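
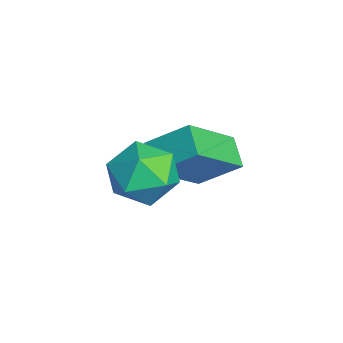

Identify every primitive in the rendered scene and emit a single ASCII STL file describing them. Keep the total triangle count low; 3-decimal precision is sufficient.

solid 
facet normal -0.875 -0.085 0.476
outer loop
vertex -0.562 -2.547 1.637
vertex -0.236 -1.555 2.412
vertex -1.34 -1.341 0.422
endloop
endfacet
facet normal -0.252 -0.763 -0.596
outer loop
vertex -0.544 -1.265 -0.012
vertex -0.562 -2.547 1.637
vertex -1.34 -1.341 0.422
endloop
endfacet
facet normal -0.875 -0.085 0.476
outer loop
vertex -1.34 -1.341 0.422
vertex -0.236 -1.555 2.412
vertex -1.014 -0.35 1.197
endloop
endfacet
facet normal -0.414 0.641 -0.646
outer loop
vertex -1.014 -0.35 1.197
vertex -0.544 -1.265 -0.012
vertex -1.34 -1.341 0.422
endloop
endfacet
facet normal 0.414 -0.641 0.646
outer loop
vertex -0.562 -2.547 1.637
vertex 0.56 -1.479 1.978
vertex -0.236 -1.555 2.412
endloop
endfacet
facet normal -0.251 -0.763 -0.596
outer loop
vertex 0.234 -2.47 1.203
vertex -0.562 -2.547 1.637
vertex -0.544 -1.265 -0.012
endloop
endfacet
facet normal 0.414 -0.641 0.646
outer loop
vertex 0.234 -2.47 1.203
vertex 0.56 -1.479 1.978
vertex -0.562 -2.547 1.637
endloop
endfacet
facet normal 0.252 0.763 0.595
outer loop
vertex -0.236 -1.555 2.412
vertex 0.56 -1.479 1.978
vertex -1.014 -0.35 1.197
endloop
endfacet
facet normal -0.414 0.641 -0.646
outer loop
vertex -0.218 -0.273 0.763
vertex -0.544 -1.265 -0.012
vertex -1.014 -0.35 1.197
endloop
endfacet
facet normal 0.251 0.763 0.596
outer loop
vertex -1.014 -0.35 1.197
vertex 0.56 -1.479 1.978
vertex -0.218 -0.273 0.763
endloop
endfacet
facet normal 0.875 0.085 -0.476
outer loop
vertex -0.218 -0.273 0.763
vertex 0.234 -2.47 1.203
vertex -0.544 -1.265 -0.012
endloop
endfacet
facet normal 0.875 0.085 -0.476
outer loop
vertex 0.56 -1.479 1.978
vertex 0.234 -2.47 1.203
vertex -0.218 -0.273 0.763
endloop
endfacet
facet normal 0.392 0.901 0.186
outer loop
vertex 1.802 -2.093 2.123
vertex 1.68 -2.225 3.02
vertex 2.462 -2.483 2.622
endloop
endfacet
facet normal 0.673 0.618 -0.407
outer loop
vertex 1.802 -2.093 2.123
vertex 2.462 -2.483 2.622
vertex 2.261 -2.811 1.792
endloop
endfacet
facet normal 0.140 0.487 -0.862
outer loop
vertex 1.802 -2.093 2.123
vertex 2.261 -2.811 1.792
vertex 1.356 -2.755 1.677
endloop
endfacet
facet normal -0.471 0.689 -0.552
outer loop
vertex 1.802 -2.093 2.123
vertex 1.356 -2.755 1.677
vertex 0.996 -2.393 2.436
endloop
endfacet
facet normal -0.314 0.944 0.096
outer loop
vertex 1.802 -2.093 2.123
vertex 0.996 -2.393 2.436
vertex 1.68 -2.225 3.02
endloop
endfacet
facet normal 0.972 -0.005 -0.233
outer loop
vertex 2.261 -2.811 1.792
vertex 2.462 -2.483 2.622
vertex 2.424 -3.387 2.484
endloop
endfacet
facet normal 0.519 0.451 0.726
outer loop
vertex 2.462 -2.483 2.622
vertex 1.68 -2.225 3.02
vertex 2.064 -3.025 3.243
endloop
endfacet
facet normal -0.624 0.522 0.581
outer loop
vertex 1.68 -2.225 3.02
vertex 0.996 -2.393 2.436
vertex 1.159 -2.969 3.128
endloop
endfacet
facet normal -0.877 0.108 -0.468
outer loop
vertex 0.996 -2.393 2.436
vertex 1.356 -2.755 1.677
vertex 0.958 -3.297 2.298
endloop
endfacet
facet normal 0.110 -0.218 -0.970
outer loop
vertex 1.356 -2.755 1.677
vertex 2.261 -2.811 1.792
vertex 1.74 -3.555 1.9
endloop
endfacet
facet normal 0.471 -0.689 0.552
outer loop
vertex 1.618 -3.687 2.797
vertex 2.424 -3.387 2.484
vertex 2.064 -3.025 3.243
endloop
endfacet
facet normal -0.140 -0.487 0.862
outer loop
vertex 1.618 -3.687 2.797
vertex 2.064 -3.025 3.243
vertex 1.159 -2.969 3.128
endloop
endfacet
facet normal -0.673 -0.618 0.407
outer loop
vertex 1.618 -3.687 2.797
vertex 1.159 -2.969 3.128
vertex 0.958 -3.297 2.298
endloop
endfacet
facet normal -0.392 -0.901 -0.186
outer loop
vertex 1.618 -3.687 2.797
vertex 0.958 -3.297 2.298
vertex 1.74 -3.555 1.9
endloop
endfacet
facet normal 0.314 -0.944 -0.096
outer loop
vertex 1.618 -3.687 2.797
vertex 1.74 -3.555 1.9
vertex 2.424 -3.387 2.484
endloop
endfacet
facet normal 0.877 -0.108 0.468
outer loop
vertex 2.064 -3.025 3.243
vertex 2.424 -3.387 2.484
vertex 2.462 -2.483 2.622
endloop
endfacet
facet normal -0.110 0.218 0.970
outer loop
vertex 1.159 -2.969 3.128
vertex 2.064 -3.025 3.243
vertex 1.68 -2.225 3.02
endloop
endfacet
facet normal -0.972 0.005 0.233
outer loop
vertex 0.958 -3.297 2.298
vertex 1.159 -2.969 3.128
vertex 0.996 -2.393 2.436
endloop
endfacet
facet normal -0.519 -0.451 -0.726
outer loop
vertex 1.74 -3.555 1.9
vertex 0.958 -3.297 2.298
vertex 1.356 -2.755 1.677
endloop
endfacet
facet normal 0.624 -0.522 -0.581
outer loop
vertex 2.424 -3.387 2.484
vertex 1.74 -3.555 1.9
vertex 2.261 -2.811 1.792
endloop
endfacet

endsolid


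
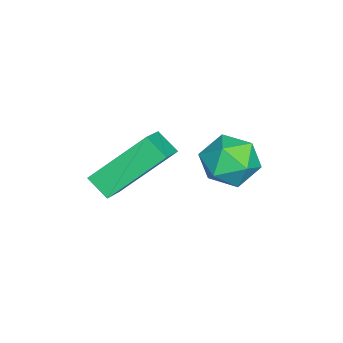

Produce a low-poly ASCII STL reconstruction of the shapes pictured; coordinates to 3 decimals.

solid 
facet normal -0.175 0.044 0.984
outer loop
vertex -2.47 0.776 -0.201
vertex -2.788 -0.092 -0.219
vertex -1.89 0.068 -0.066
endloop
endfacet
facet normal 0.375 0.461 0.804
outer loop
vertex -2.47 0.776 -0.201
vertex -1.89 0.068 -0.066
vertex -1.633 0.782 -0.595
endloop
endfacet
facet normal 0.145 0.935 0.323
outer loop
vertex -2.47 0.776 -0.201
vertex -1.633 0.782 -0.595
vertex -2.372 1.063 -1.076
endloop
endfacet
facet normal -0.547 0.812 0.205
outer loop
vertex -2.47 0.776 -0.201
vertex -2.372 1.063 -1.076
vertex -3.086 0.523 -0.843
endloop
endfacet
facet normal -0.746 0.261 0.613
outer loop
vertex -2.47 0.776 -0.201
vertex -3.086 0.523 -0.843
vertex -2.788 -0.092 -0.219
endloop
endfacet
facet normal 0.869 0.051 0.491
outer loop
vertex -1.633 0.782 -0.595
vertex -1.89 0.068 -0.066
vertex -1.434 -0.083 -0.857
endloop
endfacet
facet normal -0.022 -0.623 0.782
outer loop
vertex -1.89 0.068 -0.066
vertex -2.788 -0.092 -0.219
vertex -2.148 -0.623 -0.624
endloop
endfacet
facet normal -0.945 -0.273 0.182
outer loop
vertex -2.788 -0.092 -0.219
vertex -3.086 0.523 -0.843
vertex -2.887 -0.342 -1.105
endloop
endfacet
facet normal -0.624 0.619 -0.478
outer loop
vertex -3.086 0.523 -0.843
vertex -2.372 1.063 -1.076
vertex -2.63 0.372 -1.634
endloop
endfacet
facet normal 0.498 0.819 -0.287
outer loop
vertex -2.372 1.063 -1.076
vertex -1.633 0.782 -0.595
vertex -1.732 0.532 -1.481
endloop
endfacet
facet normal 0.547 -0.812 -0.205
outer loop
vertex -2.05 -0.336 -1.499
vertex -1.434 -0.083 -0.857
vertex -2.148 -0.623 -0.624
endloop
endfacet
facet normal -0.145 -0.935 -0.323
outer loop
vertex -2.05 -0.336 -1.499
vertex -2.148 -0.623 -0.624
vertex -2.887 -0.342 -1.105
endloop
endfacet
facet normal -0.375 -0.461 -0.804
outer loop
vertex -2.05 -0.336 -1.499
vertex -2.887 -0.342 -1.105
vertex -2.63 0.372 -1.634
endloop
endfacet
facet normal 0.175 -0.044 -0.984
outer loop
vertex -2.05 -0.336 -1.499
vertex -2.63 0.372 -1.634
vertex -1.732 0.532 -1.481
endloop
endfacet
facet normal 0.746 -0.261 -0.613
outer loop
vertex -2.05 -0.336 -1.499
vertex -1.732 0.532 -1.481
vertex -1.434 -0.083 -0.857
endloop
endfacet
facet normal 0.624 -0.619 0.478
outer loop
vertex -2.148 -0.623 -0.624
vertex -1.434 -0.083 -0.857
vertex -1.89 0.068 -0.066
endloop
endfacet
facet normal -0.498 -0.819 0.287
outer loop
vertex -2.887 -0.342 -1.105
vertex -2.148 -0.623 -0.624
vertex -2.788 -0.092 -0.219
endloop
endfacet
facet normal -0.869 -0.051 -0.491
outer loop
vertex -2.63 0.372 -1.634
vertex -2.887 -0.342 -1.105
vertex -3.086 0.523 -0.843
endloop
endfacet
facet normal 0.022 0.623 -0.782
outer loop
vertex -1.732 0.532 -1.481
vertex -2.63 0.372 -1.634
vertex -2.372 1.063 -1.076
endloop
endfacet
facet normal 0.945 0.273 -0.182
outer loop
vertex -1.434 -0.083 -0.857
vertex -1.732 0.532 -1.481
vertex -1.633 0.782 -0.595
endloop
endfacet
facet normal -0.870 0.068 -0.488
outer loop
vertex -2.88 -1.871 -0.432
vertex -2.556 -1.258 -0.924
vertex -2.209 -3.354 -1.836
endloop
endfacet
facet normal -0.382 -0.721 0.579
outer loop
vertex -1.104 -3.442 -1.216
vertex -2.88 -1.871 -0.432
vertex -2.209 -3.354 -1.836
endloop
endfacet
facet normal -0.870 0.068 -0.488
outer loop
vertex -2.209 -3.354 -1.836
vertex -2.556 -1.258 -0.924
vertex -1.885 -2.742 -2.328
endloop
endfacet
facet normal 0.312 -0.690 -0.653
outer loop
vertex -1.885 -2.742 -2.328
vertex -1.104 -3.442 -1.216
vertex -2.209 -3.354 -1.836
endloop
endfacet
facet normal -0.312 0.690 0.654
outer loop
vertex -2.88 -1.871 -0.432
vertex -1.451 -1.346 -0.304
vertex -2.556 -1.258 -0.924
endloop
endfacet
facet normal -0.382 -0.720 0.579
outer loop
vertex -1.775 -1.958 0.188
vertex -2.88 -1.871 -0.432
vertex -1.104 -3.442 -1.216
endloop
endfacet
facet normal -0.312 0.690 0.653
outer loop
vertex -1.775 -1.958 0.188
vertex -1.451 -1.346 -0.304
vertex -2.88 -1.871 -0.432
endloop
endfacet
facet normal 0.382 0.720 -0.579
outer loop
vertex -2.556 -1.258 -0.924
vertex -1.451 -1.346 -0.304
vertex -1.885 -2.742 -2.328
endloop
endfacet
facet normal 0.312 -0.690 -0.653
outer loop
vertex -0.78 -2.829 -1.708
vertex -1.104 -3.442 -1.216
vertex -1.885 -2.742 -2.328
endloop
endfacet
facet normal 0.382 0.721 -0.579
outer loop
vertex -1.885 -2.742 -2.328
vertex -1.451 -1.346 -0.304
vertex -0.78 -2.829 -1.708
endloop
endfacet
facet normal 0.870 -0.068 0.488
outer loop
vertex -0.78 -2.829 -1.708
vertex -1.775 -1.958 0.188
vertex -1.104 -3.442 -1.216
endloop
endfacet
facet normal 0.870 -0.068 0.488
outer loop
vertex -1.451 -1.346 -0.304
vertex -1.775 -1.958 0.188
vertex -0.78 -2.829 -1.708
endloop
endfacet

endsolid


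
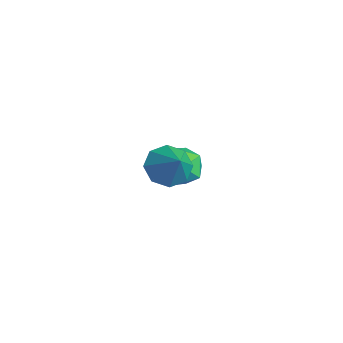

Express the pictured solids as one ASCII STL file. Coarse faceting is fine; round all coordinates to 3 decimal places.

solid 
facet normal -0.723 -0.016 -0.691
outer loop
vertex 1.836 -0.747 0.865
vertex 1.208 -1.334 1.535
vertex 1.357 -0.269 1.355
endloop
endfacet
facet normal 0.695 0.719 -0.021
outer loop
vertex 1.836 -0.747 0.865
vertex 1.357 -0.269 1.355
vertex 2.472 -1.306 2.745
endloop
endfacet
facet normal -0.723 -0.016 -0.691
outer loop
vertex 1.357 -0.269 1.355
vertex 1.208 -1.334 1.535
vertex 0.791 -0.416 1.95
endloop
endfacet
facet normal 0.245 0.861 0.446
outer loop
vertex 1.357 -0.269 1.355
vertex 0.791 -0.416 1.95
vertex 2.472 -1.306 2.745
endloop
endfacet
facet normal -0.722 -0.016 -0.691
outer loop
vertex 0.791 -0.416 1.95
vertex 1.208 -1.334 1.535
vertex 0.469 -1.1 2.302
endloop
endfacet
facet normal -0.137 0.503 0.853
outer loop
vertex 0.791 -0.416 1.95
vertex 0.469 -1.1 2.302
vertex 2.472 -1.306 2.745
endloop
endfacet
facet normal -0.722 -0.016 -0.691
outer loop
vertex 0.469 -1.1 2.302
vertex 1.208 -1.334 1.535
vertex 0.58 -1.921 2.205
endloop
endfacet
facet normal -0.228 -0.145 0.963
outer loop
vertex 0.469 -1.1 2.302
vertex 0.58 -1.921 2.205
vertex 2.472 -1.306 2.745
endloop
endfacet
facet normal -0.723 -0.016 -0.691
outer loop
vertex 0.58 -1.921 2.205
vertex 1.208 -1.334 1.535
vertex 1.058 -2.398 1.716
endloop
endfacet
facet normal 0.026 -0.703 0.711
outer loop
vertex 0.58 -1.921 2.205
vertex 1.058 -2.398 1.716
vertex 2.472 -1.306 2.745
endloop
endfacet
facet normal -0.723 -0.016 -0.691
outer loop
vertex 1.058 -2.398 1.716
vertex 1.208 -1.334 1.535
vertex 1.624 -2.252 1.121
endloop
endfacet
facet normal 0.475 -0.845 0.244
outer loop
vertex 1.058 -2.398 1.716
vertex 1.624 -2.252 1.121
vertex 2.472 -1.306 2.745
endloop
endfacet
facet normal -0.723 -0.016 -0.691
outer loop
vertex 1.624 -2.252 1.121
vertex 1.208 -1.334 1.535
vertex 1.946 -1.568 0.768
endloop
endfacet
facet normal 0.857 -0.488 -0.163
outer loop
vertex 1.624 -2.252 1.121
vertex 1.946 -1.568 0.768
vertex 2.472 -1.306 2.745
endloop
endfacet
facet normal -0.723 -0.015 -0.691
outer loop
vertex 1.946 -1.568 0.768
vertex 1.208 -1.334 1.535
vertex 1.836 -0.747 0.865
endloop
endfacet
facet normal 0.949 0.159 -0.274
outer loop
vertex 1.946 -1.568 0.768
vertex 1.836 -0.747 0.865
vertex 2.472 -1.306 2.745
endloop
endfacet
facet normal -0.216 0.923 0.320
outer loop
vertex -3.958 2.367 -3.194
vertex -4.7 1.891 -2.321
vertex -3.5 2.087 -2.076
endloop
endfacet
facet normal 0.441 0.896 0.044
outer loop
vertex -3.958 2.367 -3.194
vertex -3.5 2.087 -2.076
vertex -2.85 1.817 -3.097
endloop
endfacet
facet normal 0.389 0.671 -0.631
outer loop
vertex -3.958 2.367 -3.194
vertex -2.85 1.817 -3.097
vertex -3.649 1.454 -3.975
endloop
endfacet
facet normal -0.302 0.558 -0.772
outer loop
vertex -3.958 2.367 -3.194
vertex -3.649 1.454 -3.975
vertex -4.792 1.499 -3.495
endloop
endfacet
facet normal -0.676 0.713 -0.185
outer loop
vertex -3.958 2.367 -3.194
vertex -4.792 1.499 -3.495
vertex -4.7 1.891 -2.321
endloop
endfacet
facet normal 0.815 0.410 0.410
outer loop
vertex -2.85 1.817 -3.097
vertex -3.5 2.087 -2.076
vertex -2.908 1.001 -2.165
endloop
endfacet
facet normal -0.249 0.453 0.856
outer loop
vertex -3.5 2.087 -2.076
vertex -4.7 1.891 -2.321
vertex -4.051 1.046 -1.685
endloop
endfacet
facet normal -0.993 0.115 0.039
outer loop
vertex -4.7 1.891 -2.321
vertex -4.792 1.499 -3.495
vertex -4.85 0.683 -2.563
endloop
endfacet
facet normal -0.388 -0.137 -0.911
outer loop
vertex -4.792 1.499 -3.495
vertex -3.649 1.454 -3.975
vertex -4.2 0.413 -3.584
endloop
endfacet
facet normal 0.729 0.046 -0.683
outer loop
vertex -3.649 1.454 -3.975
vertex -2.85 1.817 -3.097
vertex -3.0 0.609 -3.339
endloop
endfacet
facet normal 0.302 -0.558 0.772
outer loop
vertex -3.742 0.133 -2.466
vertex -2.908 1.001 -2.165
vertex -4.051 1.046 -1.685
endloop
endfacet
facet normal -0.389 -0.671 0.631
outer loop
vertex -3.742 0.133 -2.466
vertex -4.051 1.046 -1.685
vertex -4.85 0.683 -2.563
endloop
endfacet
facet normal -0.441 -0.896 -0.044
outer loop
vertex -3.742 0.133 -2.466
vertex -4.85 0.683 -2.563
vertex -4.2 0.413 -3.584
endloop
endfacet
facet normal 0.216 -0.923 -0.320
outer loop
vertex -3.742 0.133 -2.466
vertex -4.2 0.413 -3.584
vertex -3.0 0.609 -3.339
endloop
endfacet
facet normal 0.676 -0.713 0.185
outer loop
vertex -3.742 0.133 -2.466
vertex -3.0 0.609 -3.339
vertex -2.908 1.001 -2.165
endloop
endfacet
facet normal 0.388 0.137 0.911
outer loop
vertex -4.051 1.046 -1.685
vertex -2.908 1.001 -2.165
vertex -3.5 2.087 -2.076
endloop
endfacet
facet normal -0.729 -0.046 0.683
outer loop
vertex -4.85 0.683 -2.563
vertex -4.051 1.046 -1.685
vertex -4.7 1.891 -2.321
endloop
endfacet
facet normal -0.815 -0.410 -0.410
outer loop
vertex -4.2 0.413 -3.584
vertex -4.85 0.683 -2.563
vertex -4.792 1.499 -3.495
endloop
endfacet
facet normal 0.249 -0.453 -0.856
outer loop
vertex -3.0 0.609 -3.339
vertex -4.2 0.413 -3.584
vertex -3.649 1.454 -3.975
endloop
endfacet
facet normal 0.993 -0.115 -0.039
outer loop
vertex -2.908 1.001 -2.165
vertex -3.0 0.609 -3.339
vertex -2.85 1.817 -3.097
endloop
endfacet

endsolid


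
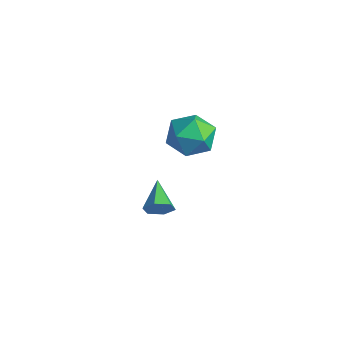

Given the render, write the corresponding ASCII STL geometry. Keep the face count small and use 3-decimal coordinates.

solid 
facet normal 0.786 -0.488 -0.380
outer loop
vertex -1.963 2.747 -1.198
vertex -2.427 2.415 -1.731
vertex -2.079 3.096 -1.886
endloop
endfacet
facet normal 0.276 0.875 0.397
outer loop
vertex -1.963 2.747 -1.198
vertex -2.079 3.096 -1.886
vertex -3.793 3.265 -1.069
endloop
endfacet
facet normal 0.786 -0.488 -0.380
outer loop
vertex -2.079 3.096 -1.886
vertex -2.427 2.415 -1.731
vertex -2.543 2.764 -2.419
endloop
endfacet
facet normal -0.124 0.887 -0.444
outer loop
vertex -2.079 3.096 -1.886
vertex -2.543 2.764 -2.419
vertex -3.793 3.265 -1.069
endloop
endfacet
facet normal 0.786 -0.488 -0.380
outer loop
vertex -2.543 2.764 -2.419
vertex -2.427 2.415 -1.731
vertex -2.89 2.083 -2.263
endloop
endfacet
facet normal -0.685 0.188 -0.704
outer loop
vertex -2.543 2.764 -2.419
vertex -2.89 2.083 -2.263
vertex -3.793 3.265 -1.069
endloop
endfacet
facet normal 0.786 -0.488 -0.379
outer loop
vertex -2.89 2.083 -2.263
vertex -2.427 2.415 -1.731
vertex -2.774 1.735 -1.575
endloop
endfacet
facet normal -0.844 -0.522 -0.122
outer loop
vertex -2.89 2.083 -2.263
vertex -2.774 1.735 -1.575
vertex -3.793 3.265 -1.069
endloop
endfacet
facet normal 0.786 -0.488 -0.380
outer loop
vertex -2.774 1.735 -1.575
vertex -2.427 2.415 -1.731
vertex -2.311 2.066 -1.043
endloop
endfacet
facet normal -0.445 -0.534 0.719
outer loop
vertex -2.774 1.735 -1.575
vertex -2.311 2.066 -1.043
vertex -3.793 3.265 -1.069
endloop
endfacet
facet normal 0.786 -0.488 -0.380
outer loop
vertex -2.311 2.066 -1.043
vertex -2.427 2.415 -1.731
vertex -1.963 2.747 -1.198
endloop
endfacet
facet normal 0.115 0.164 0.980
outer loop
vertex -2.311 2.066 -1.043
vertex -1.963 2.747 -1.198
vertex -3.793 3.265 -1.069
endloop
endfacet
facet normal -0.953 0.146 0.264
outer loop
vertex -2.461 3.505 3.527
vertex -2.237 2.968 4.635
vertex -2.086 4.203 4.496
endloop
endfacet
facet normal -0.733 0.654 -0.187
outer loop
vertex -2.461 3.505 3.527
vertex -2.086 4.203 4.496
vertex -1.612 4.408 3.356
endloop
endfacet
facet normal -0.516 0.336 -0.788
outer loop
vertex -2.461 3.505 3.527
vertex -1.612 4.408 3.356
vertex -1.47 3.3 2.791
endloop
endfacet
facet normal -0.602 -0.368 -0.708
outer loop
vertex -2.461 3.505 3.527
vertex -1.47 3.3 2.791
vertex -1.857 2.411 3.582
endloop
endfacet
facet normal -0.873 -0.485 -0.059
outer loop
vertex -2.461 3.505 3.527
vertex -1.857 2.411 3.582
vertex -2.237 2.968 4.635
endloop
endfacet
facet normal -0.169 0.980 0.106
outer loop
vertex -1.612 4.408 3.356
vertex -2.086 4.203 4.496
vertex -0.863 4.429 4.358
endloop
endfacet
facet normal -0.527 0.158 0.835
outer loop
vertex -2.086 4.203 4.496
vertex -2.237 2.968 4.635
vertex -1.25 3.54 5.149
endloop
endfacet
facet normal -0.396 -0.863 0.314
outer loop
vertex -2.237 2.968 4.635
vertex -1.857 2.411 3.582
vertex -1.108 2.432 4.584
endloop
endfacet
facet normal 0.041 -0.674 -0.737
outer loop
vertex -1.857 2.411 3.582
vertex -1.47 3.3 2.791
vertex -0.634 2.637 3.444
endloop
endfacet
facet normal 0.182 0.465 -0.866
outer loop
vertex -1.47 3.3 2.791
vertex -1.612 4.408 3.356
vertex -0.483 3.872 3.305
endloop
endfacet
facet normal 0.602 0.368 0.708
outer loop
vertex -0.259 3.335 4.413
vertex -0.863 4.429 4.358
vertex -1.25 3.54 5.149
endloop
endfacet
facet normal 0.516 -0.336 0.788
outer loop
vertex -0.259 3.335 4.413
vertex -1.25 3.54 5.149
vertex -1.108 2.432 4.584
endloop
endfacet
facet normal 0.733 -0.654 0.187
outer loop
vertex -0.259 3.335 4.413
vertex -1.108 2.432 4.584
vertex -0.634 2.637 3.444
endloop
endfacet
facet normal 0.953 -0.146 -0.264
outer loop
vertex -0.259 3.335 4.413
vertex -0.634 2.637 3.444
vertex -0.483 3.872 3.305
endloop
endfacet
facet normal 0.873 0.485 0.059
outer loop
vertex -0.259 3.335 4.413
vertex -0.483 3.872 3.305
vertex -0.863 4.429 4.358
endloop
endfacet
facet normal -0.041 0.674 0.737
outer loop
vertex -1.25 3.54 5.149
vertex -0.863 4.429 4.358
vertex -2.086 4.203 4.496
endloop
endfacet
facet normal -0.182 -0.465 0.866
outer loop
vertex -1.108 2.432 4.584
vertex -1.25 3.54 5.149
vertex -2.237 2.968 4.635
endloop
endfacet
facet normal 0.169 -0.980 -0.106
outer loop
vertex -0.634 2.637 3.444
vertex -1.108 2.432 4.584
vertex -1.857 2.411 3.582
endloop
endfacet
facet normal 0.527 -0.158 -0.835
outer loop
vertex -0.483 3.872 3.305
vertex -0.634 2.637 3.444
vertex -1.47 3.3 2.791
endloop
endfacet
facet normal 0.396 0.863 -0.314
outer loop
vertex -0.863 4.429 4.358
vertex -0.483 3.872 3.305
vertex -1.612 4.408 3.356
endloop
endfacet

endsolid


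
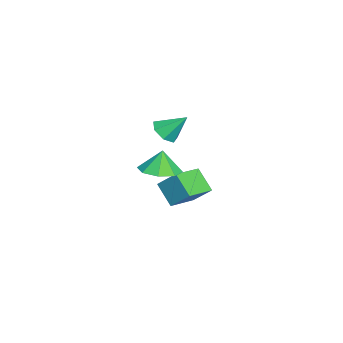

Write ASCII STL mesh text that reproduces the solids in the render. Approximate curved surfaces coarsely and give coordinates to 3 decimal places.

solid 
facet normal -0.812 0.554 -0.182
outer loop
vertex -3.026 -2.647 -1.674
vertex -2.283 -1.893 -2.694
vertex -3.449 -3.598 -2.685
endloop
endfacet
facet normal -0.506 -0.513 0.694
outer loop
vertex -2.117 -4.507 -2.386
vertex -3.026 -2.647 -1.674
vertex -3.449 -3.598 -2.685
endloop
endfacet
facet normal -0.812 0.554 -0.182
outer loop
vertex -3.449 -3.598 -2.685
vertex -2.283 -1.893 -2.694
vertex -2.705 -2.843 -3.704
endloop
endfacet
facet normal -0.290 -0.655 -0.697
outer loop
vertex -2.705 -2.843 -3.704
vertex -2.117 -4.507 -2.386
vertex -3.449 -3.598 -2.685
endloop
endfacet
facet normal 0.291 0.656 0.697
outer loop
vertex -3.026 -2.647 -1.674
vertex -0.951 -2.802 -2.395
vertex -2.283 -1.893 -2.694
endloop
endfacet
facet normal -0.506 -0.513 0.694
outer loop
vertex -1.695 -3.557 -1.376
vertex -3.026 -2.647 -1.674
vertex -2.117 -4.507 -2.386
endloop
endfacet
facet normal 0.291 0.655 0.698
outer loop
vertex -1.695 -3.557 -1.376
vertex -0.951 -2.802 -2.395
vertex -3.026 -2.647 -1.674
endloop
endfacet
facet normal 0.506 0.513 -0.694
outer loop
vertex -2.283 -1.893 -2.694
vertex -0.951 -2.802 -2.395
vertex -2.705 -2.843 -3.704
endloop
endfacet
facet normal -0.292 -0.655 -0.697
outer loop
vertex -1.374 -3.753 -3.406
vertex -2.117 -4.507 -2.386
vertex -2.705 -2.843 -3.704
endloop
endfacet
facet normal 0.506 0.513 -0.694
outer loop
vertex -2.705 -2.843 -3.704
vertex -0.951 -2.802 -2.395
vertex -1.374 -3.753 -3.406
endloop
endfacet
facet normal 0.812 -0.554 0.182
outer loop
vertex -1.374 -3.753 -3.406
vertex -1.695 -3.557 -1.376
vertex -2.117 -4.507 -2.386
endloop
endfacet
facet normal 0.812 -0.555 0.182
outer loop
vertex -0.951 -2.802 -2.395
vertex -1.695 -3.557 -1.376
vertex -1.374 -3.753 -3.406
endloop
endfacet
facet normal -0.064 -0.704 -0.708
outer loop
vertex 1.5 -3.2 2.524
vertex 1.104 -3.65 3.007
vertex 0.836 -3.126 2.51
endloop
endfacet
facet normal 0.111 0.937 -0.331
outer loop
vertex 1.5 -3.2 2.524
vertex 0.836 -3.126 2.51
vertex 1.196 -2.63 4.033
endloop
endfacet
facet normal -0.063 -0.704 -0.708
outer loop
vertex 0.836 -3.126 2.51
vertex 1.104 -3.65 3.007
vertex 0.374 -3.447 2.87
endloop
endfacet
facet normal -0.622 0.776 -0.106
outer loop
vertex 0.836 -3.126 2.51
vertex 0.374 -3.447 2.87
vertex 1.196 -2.63 4.033
endloop
endfacet
facet normal -0.063 -0.704 -0.707
outer loop
vertex 0.374 -3.447 2.87
vertex 1.104 -3.65 3.007
vertex 0.461 -3.92 3.333
endloop
endfacet
facet normal -0.865 0.260 0.429
outer loop
vertex 0.374 -3.447 2.87
vertex 0.461 -3.92 3.333
vertex 1.196 -2.63 4.033
endloop
endfacet
facet normal -0.064 -0.703 -0.709
outer loop
vertex 0.461 -3.92 3.333
vertex 1.104 -3.65 3.007
vertex 1.032 -4.191 3.55
endloop
endfacet
facet normal -0.437 -0.224 0.871
outer loop
vertex 0.461 -3.92 3.333
vertex 1.032 -4.191 3.55
vertex 1.196 -2.63 4.033
endloop
endfacet
facet normal -0.064 -0.703 -0.709
outer loop
vertex 1.032 -4.191 3.55
vertex 1.104 -3.65 3.007
vertex 1.657 -4.054 3.358
endloop
endfacet
facet normal 0.341 -0.310 0.887
outer loop
vertex 1.032 -4.191 3.55
vertex 1.657 -4.054 3.358
vertex 1.196 -2.63 4.033
endloop
endfacet
facet normal -0.064 -0.703 -0.708
outer loop
vertex 1.657 -4.054 3.358
vertex 1.104 -3.65 3.007
vertex 1.866 -3.613 2.901
endloop
endfacet
facet normal 0.882 0.065 0.466
outer loop
vertex 1.657 -4.054 3.358
vertex 1.866 -3.613 2.901
vertex 1.196 -2.63 4.033
endloop
endfacet
facet normal -0.064 -0.703 -0.708
outer loop
vertex 1.866 -3.613 2.901
vertex 1.104 -3.65 3.007
vertex 1.5 -3.2 2.524
endloop
endfacet
facet normal 0.780 0.621 -0.077
outer loop
vertex 1.866 -3.613 2.901
vertex 1.5 -3.2 2.524
vertex 1.196 -2.63 4.033
endloop
endfacet
facet normal 0.147 -0.088 -0.985
outer loop
vertex 3.723 -3.575 1.544
vertex 2.706 -3.651 1.399
vertex 3.381 -2.874 1.43
endloop
endfacet
facet normal 0.593 0.403 0.697
outer loop
vertex 3.723 -3.575 1.544
vertex 3.381 -2.874 1.43
vertex 2.534 -3.549 2.541
endloop
endfacet
facet normal 0.147 -0.088 -0.985
outer loop
vertex 3.381 -2.874 1.43
vertex 2.706 -3.651 1.399
vertex 2.643 -2.628 1.298
endloop
endfacet
facet normal 0.156 0.787 0.597
outer loop
vertex 3.381 -2.874 1.43
vertex 2.643 -2.628 1.298
vertex 2.534 -3.549 2.541
endloop
endfacet
facet normal 0.149 -0.088 -0.985
outer loop
vertex 2.643 -2.628 1.298
vertex 2.706 -3.651 1.399
vertex 1.943 -2.982 1.224
endloop
endfacet
facet normal -0.430 0.743 0.513
outer loop
vertex 2.643 -2.628 1.298
vertex 1.943 -2.982 1.224
vertex 2.534 -3.549 2.541
endloop
endfacet
facet normal 0.148 -0.089 -0.985
outer loop
vertex 1.943 -2.982 1.224
vertex 2.706 -3.651 1.399
vertex 1.689 -3.727 1.253
endloop
endfacet
facet normal -0.817 0.298 0.495
outer loop
vertex 1.943 -2.982 1.224
vertex 1.689 -3.727 1.253
vertex 2.534 -3.549 2.541
endloop
endfacet
facet normal 0.148 -0.088 -0.985
outer loop
vertex 1.689 -3.727 1.253
vertex 2.706 -3.651 1.399
vertex 2.031 -4.429 1.367
endloop
endfacet
facet normal -0.781 -0.291 0.553
outer loop
vertex 1.689 -3.727 1.253
vertex 2.031 -4.429 1.367
vertex 2.534 -3.549 2.541
endloop
endfacet
facet normal 0.147 -0.087 -0.985
outer loop
vertex 2.031 -4.429 1.367
vertex 2.706 -3.651 1.399
vertex 2.768 -4.674 1.499
endloop
endfacet
facet normal -0.342 -0.676 0.653
outer loop
vertex 2.031 -4.429 1.367
vertex 2.768 -4.674 1.499
vertex 2.534 -3.549 2.541
endloop
endfacet
facet normal 0.148 -0.087 -0.985
outer loop
vertex 2.768 -4.674 1.499
vertex 2.706 -3.651 1.399
vertex 3.469 -4.321 1.573
endloop
endfacet
facet normal 0.241 -0.632 0.737
outer loop
vertex 2.768 -4.674 1.499
vertex 3.469 -4.321 1.573
vertex 2.534 -3.549 2.541
endloop
endfacet
facet normal 0.147 -0.088 -0.985
outer loop
vertex 3.469 -4.321 1.573
vertex 2.706 -3.651 1.399
vertex 3.723 -3.575 1.544
endloop
endfacet
facet normal 0.629 -0.185 0.755
outer loop
vertex 3.469 -4.321 1.573
vertex 3.723 -3.575 1.544
vertex 2.534 -3.549 2.541
endloop
endfacet

endsolid


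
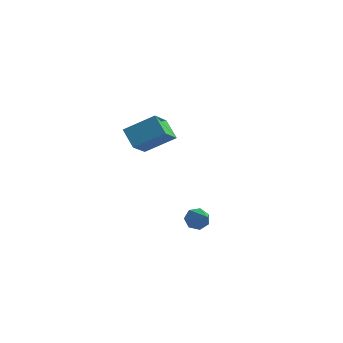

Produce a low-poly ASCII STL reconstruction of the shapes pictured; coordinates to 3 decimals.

solid 
facet normal -0.716 0.247 0.653
outer loop
vertex -2.995 0.341 2.335
vertex -3.315 1.502 1.546
vertex -4.08 -0.541 1.479
endloop
endfacet
facet normal 0.223 -0.806 0.548
outer loop
vertex -3.265 -0.822 0.734
vertex -2.995 0.341 2.335
vertex -4.08 -0.541 1.479
endloop
endfacet
facet normal -0.715 0.246 0.654
outer loop
vertex -4.08 -0.541 1.479
vertex -3.315 1.502 1.546
vertex -4.401 0.62 0.69
endloop
endfacet
facet normal -0.662 -0.538 -0.522
outer loop
vertex -4.401 0.62 0.69
vertex -3.265 -0.822 0.734
vertex -4.08 -0.541 1.479
endloop
endfacet
facet normal 0.662 0.537 0.522
outer loop
vertex -2.995 0.341 2.335
vertex -2.5 1.221 0.801
vertex -3.315 1.502 1.546
endloop
endfacet
facet normal 0.223 -0.806 0.548
outer loop
vertex -2.179 0.06 1.59
vertex -2.995 0.341 2.335
vertex -3.265 -0.822 0.734
endloop
endfacet
facet normal 0.662 0.538 0.522
outer loop
vertex -2.179 0.06 1.59
vertex -2.5 1.221 0.801
vertex -2.995 0.341 2.335
endloop
endfacet
facet normal -0.223 0.806 -0.548
outer loop
vertex -3.315 1.502 1.546
vertex -2.5 1.221 0.801
vertex -4.401 0.62 0.69
endloop
endfacet
facet normal -0.662 -0.537 -0.522
outer loop
vertex -3.585 0.339 -0.055
vertex -3.265 -0.822 0.734
vertex -4.401 0.62 0.69
endloop
endfacet
facet normal -0.223 0.806 -0.548
outer loop
vertex -4.401 0.62 0.69
vertex -2.5 1.221 0.801
vertex -3.585 0.339 -0.055
endloop
endfacet
facet normal 0.716 -0.247 -0.653
outer loop
vertex -3.585 0.339 -0.055
vertex -2.179 0.06 1.59
vertex -3.265 -0.822 0.734
endloop
endfacet
facet normal 0.716 -0.246 -0.654
outer loop
vertex -2.5 1.221 0.801
vertex -2.179 0.06 1.59
vertex -3.585 0.339 -0.055
endloop
endfacet
facet normal -0.753 0.423 -0.504
outer loop
vertex 1.996 -2.824 -1.747
vertex 1.744 -2.687 -1.255
vertex 2.118 -2.383 -1.559
endloop
endfacet
facet normal 0.845 -0.006 -0.535
outer loop
vertex 1.996 -2.824 -1.747
vertex 2.118 -2.383 -1.559
vertex 2.716 -3.233 -0.605
endloop
endfacet
facet normal -0.753 0.424 -0.503
outer loop
vertex 2.118 -2.383 -1.559
vertex 1.744 -2.687 -1.255
vertex 1.959 -2.171 -1.142
endloop
endfacet
facet normal 0.811 0.584 0.012
outer loop
vertex 2.118 -2.383 -1.559
vertex 1.959 -2.171 -1.142
vertex 2.716 -3.233 -0.605
endloop
endfacet
facet normal -0.752 0.424 -0.505
outer loop
vertex 1.959 -2.171 -1.142
vertex 1.744 -2.687 -1.255
vertex 1.637 -2.347 -0.81
endloop
endfacet
facet normal 0.375 0.617 0.691
outer loop
vertex 1.959 -2.171 -1.142
vertex 1.637 -2.347 -0.81
vertex 2.716 -3.233 -0.605
endloop
endfacet
facet normal -0.754 0.422 -0.503
outer loop
vertex 1.637 -2.347 -0.81
vertex 1.744 -2.687 -1.255
vertex 1.397 -2.78 -0.813
endloop
endfacet
facet normal -0.133 0.067 0.989
outer loop
vertex 1.637 -2.347 -0.81
vertex 1.397 -2.78 -0.813
vertex 2.716 -3.233 -0.605
endloop
endfacet
facet normal -0.754 0.423 -0.503
outer loop
vertex 1.397 -2.78 -0.813
vertex 1.744 -2.687 -1.255
vertex 1.418 -3.142 -1.149
endloop
endfacet
facet normal -0.331 -0.652 0.682
outer loop
vertex 1.397 -2.78 -0.813
vertex 1.418 -3.142 -1.149
vertex 2.716 -3.233 -0.605
endloop
endfacet
facet normal -0.753 0.422 -0.504
outer loop
vertex 1.418 -3.142 -1.149
vertex 1.744 -2.687 -1.255
vertex 1.685 -3.162 -1.565
endloop
endfacet
facet normal -0.071 -0.997 0.002
outer loop
vertex 1.418 -3.142 -1.149
vertex 1.685 -3.162 -1.565
vertex 2.716 -3.233 -0.605
endloop
endfacet
facet normal -0.754 0.422 -0.504
outer loop
vertex 1.685 -3.162 -1.565
vertex 1.744 -2.687 -1.255
vertex 1.996 -2.824 -1.747
endloop
endfacet
facet normal 0.454 -0.709 -0.540
outer loop
vertex 1.685 -3.162 -1.565
vertex 1.996 -2.824 -1.747
vertex 2.716 -3.233 -0.605
endloop
endfacet

endsolid


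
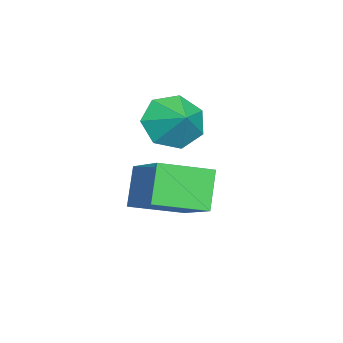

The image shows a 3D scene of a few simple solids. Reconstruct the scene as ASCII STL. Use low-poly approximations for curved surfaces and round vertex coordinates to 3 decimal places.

solid 
facet normal -0.572 -0.007 0.821
outer loop
vertex 2.485 -3.654 1.638
vertex 1.758 -2.141 1.144
vertex 1.027 -4.688 0.614
endloop
endfacet
facet normal 0.415 -0.865 0.283
outer loop
vertex 1.862 -4.679 -0.584
vertex 2.485 -3.654 1.638
vertex 1.027 -4.688 0.614
endloop
endfacet
facet normal -0.572 -0.006 0.820
outer loop
vertex 1.027 -4.688 0.614
vertex 1.758 -2.141 1.144
vertex 0.301 -3.175 0.119
endloop
endfacet
facet normal -0.708 -0.502 -0.497
outer loop
vertex 0.301 -3.175 0.119
vertex 1.862 -4.679 -0.584
vertex 1.027 -4.688 0.614
endloop
endfacet
facet normal 0.708 0.502 0.497
outer loop
vertex 2.485 -3.654 1.638
vertex 2.593 -2.132 -0.054
vertex 1.758 -2.141 1.144
endloop
endfacet
facet normal 0.415 -0.865 0.283
outer loop
vertex 3.319 -3.645 0.441
vertex 2.485 -3.654 1.638
vertex 1.862 -4.679 -0.584
endloop
endfacet
facet normal 0.708 0.502 0.497
outer loop
vertex 3.319 -3.645 0.441
vertex 2.593 -2.132 -0.054
vertex 2.485 -3.654 1.638
endloop
endfacet
facet normal -0.415 0.865 -0.283
outer loop
vertex 1.758 -2.141 1.144
vertex 2.593 -2.132 -0.054
vertex 0.301 -3.175 0.119
endloop
endfacet
facet normal -0.708 -0.502 -0.497
outer loop
vertex 1.135 -3.166 -1.078
vertex 1.862 -4.679 -0.584
vertex 0.301 -3.175 0.119
endloop
endfacet
facet normal -0.415 0.865 -0.283
outer loop
vertex 0.301 -3.175 0.119
vertex 2.593 -2.132 -0.054
vertex 1.135 -3.166 -1.078
endloop
endfacet
facet normal 0.572 0.007 -0.820
outer loop
vertex 1.135 -3.166 -1.078
vertex 3.319 -3.645 0.441
vertex 1.862 -4.679 -0.584
endloop
endfacet
facet normal 0.572 0.006 -0.820
outer loop
vertex 2.593 -2.132 -0.054
vertex 3.319 -3.645 0.441
vertex 1.135 -3.166 -1.078
endloop
endfacet
facet normal -0.680 -0.504 -0.533
outer loop
vertex -0.021 -4.329 1.084
vertex -0.774 -3.897 1.637
vertex -0.342 -3.558 0.765
endloop
endfacet
facet normal 0.927 0.285 -0.243
outer loop
vertex -0.021 -4.329 1.084
vertex -0.342 -3.558 0.765
vertex -0.026 -3.343 2.223
endloop
endfacet
facet normal -0.680 -0.504 -0.533
outer loop
vertex -0.342 -3.558 0.765
vertex -0.774 -3.897 1.637
vertex -0.989 -3.042 1.103
endloop
endfacet
facet normal 0.528 0.816 -0.235
outer loop
vertex -0.342 -3.558 0.765
vertex -0.989 -3.042 1.103
vertex -0.026 -3.343 2.223
endloop
endfacet
facet normal -0.680 -0.504 -0.533
outer loop
vertex -0.989 -3.042 1.103
vertex -0.774 -3.897 1.637
vertex -1.474 -3.17 1.843
endloop
endfacet
facet normal 0.062 0.976 0.209
outer loop
vertex -0.989 -3.042 1.103
vertex -1.474 -3.17 1.843
vertex -0.026 -3.343 2.223
endloop
endfacet
facet normal -0.680 -0.504 -0.533
outer loop
vertex -1.474 -3.17 1.843
vertex -0.774 -3.897 1.637
vertex -1.432 -3.845 2.428
endloop
endfacet
facet normal -0.121 0.646 0.754
outer loop
vertex -1.474 -3.17 1.843
vertex -1.432 -3.845 2.428
vertex -0.026 -3.343 2.223
endloop
endfacet
facet normal -0.680 -0.503 -0.533
outer loop
vertex -1.432 -3.845 2.428
vertex -0.774 -3.897 1.637
vertex -0.895 -4.559 2.417
endloop
endfacet
facet normal 0.118 0.074 0.990
outer loop
vertex -1.432 -3.845 2.428
vertex -0.895 -4.559 2.417
vertex -0.026 -3.343 2.223
endloop
endfacet
facet normal -0.680 -0.503 -0.533
outer loop
vertex -0.895 -4.559 2.417
vertex -0.774 -3.897 1.637
vertex -0.267 -4.775 1.819
endloop
endfacet
facet normal 0.598 -0.309 0.740
outer loop
vertex -0.895 -4.559 2.417
vertex -0.267 -4.775 1.819
vertex -0.026 -3.343 2.223
endloop
endfacet
facet normal -0.680 -0.503 -0.533
outer loop
vertex -0.267 -4.775 1.819
vertex -0.774 -3.897 1.637
vertex -0.021 -4.329 1.084
endloop
endfacet
facet normal 0.958 -0.215 0.190
outer loop
vertex -0.267 -4.775 1.819
vertex -0.021 -4.329 1.084
vertex -0.026 -3.343 2.223
endloop
endfacet

endsolid


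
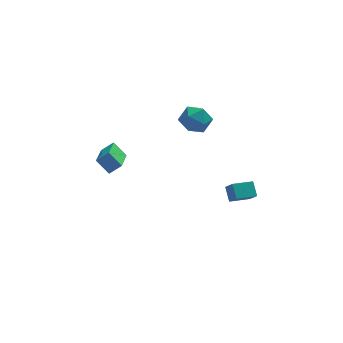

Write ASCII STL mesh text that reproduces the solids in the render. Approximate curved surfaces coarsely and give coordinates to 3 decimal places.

solid 
facet normal -0.790 -0.011 -0.612
outer loop
vertex -4.712 -3.229 1.716
vertex -4.135 -1.277 0.935
vertex -4.088 -3.732 0.92
endloop
endfacet
facet normal -0.266 -0.895 0.357
outer loop
vertex -3.385 -3.723 1.465
vertex -4.712 -3.229 1.716
vertex -4.088 -3.732 0.92
endloop
endfacet
facet normal -0.790 -0.011 -0.612
outer loop
vertex -4.088 -3.732 0.92
vertex -4.135 -1.277 0.935
vertex -3.511 -1.781 0.139
endloop
endfacet
facet normal 0.552 -0.445 -0.705
outer loop
vertex -3.511 -1.781 0.139
vertex -3.385 -3.723 1.465
vertex -4.088 -3.732 0.92
endloop
endfacet
facet normal -0.552 0.445 0.705
outer loop
vertex -4.712 -3.229 1.716
vertex -3.432 -1.268 1.48
vertex -4.135 -1.277 0.935
endloop
endfacet
facet normal -0.265 -0.895 0.359
outer loop
vertex -4.009 -3.219 2.261
vertex -4.712 -3.229 1.716
vertex -3.385 -3.723 1.465
endloop
endfacet
facet normal -0.553 0.445 0.705
outer loop
vertex -4.009 -3.219 2.261
vertex -3.432 -1.268 1.48
vertex -4.712 -3.229 1.716
endloop
endfacet
facet normal 0.266 0.895 -0.358
outer loop
vertex -4.135 -1.277 0.935
vertex -3.432 -1.268 1.48
vertex -3.511 -1.781 0.139
endloop
endfacet
facet normal 0.553 -0.445 -0.705
outer loop
vertex -2.808 -1.771 0.684
vertex -3.385 -3.723 1.465
vertex -3.511 -1.781 0.139
endloop
endfacet
facet normal 0.265 0.895 -0.358
outer loop
vertex -3.511 -1.781 0.139
vertex -3.432 -1.268 1.48
vertex -2.808 -1.771 0.684
endloop
endfacet
facet normal 0.790 0.011 0.612
outer loop
vertex -2.808 -1.771 0.684
vertex -4.009 -3.219 2.261
vertex -3.385 -3.723 1.465
endloop
endfacet
facet normal 0.790 0.011 0.612
outer loop
vertex -3.432 -1.268 1.48
vertex -4.009 -3.219 2.261
vertex -2.808 -1.771 0.684
endloop
endfacet
facet normal -0.962 -0.218 0.163
outer loop
vertex 3.371 -2.235 -3.742
vertex 3.307 -1.454 -3.073
vertex 3.103 -1.614 -4.492
endloop
endfacet
facet normal 0.062 -0.758 -0.650
outer loop
vertex 4.373 -1.326 -4.707
vertex 3.371 -2.235 -3.742
vertex 3.103 -1.614 -4.492
endloop
endfacet
facet normal -0.962 -0.219 0.163
outer loop
vertex 3.103 -1.614 -4.492
vertex 3.307 -1.454 -3.073
vertex 3.039 -0.833 -3.822
endloop
endfacet
facet normal -0.265 0.615 -0.742
outer loop
vertex 3.039 -0.833 -3.822
vertex 4.373 -1.326 -4.707
vertex 3.103 -1.614 -4.492
endloop
endfacet
facet normal 0.265 -0.615 0.743
outer loop
vertex 3.371 -2.235 -3.742
vertex 4.577 -1.166 -3.288
vertex 3.307 -1.454 -3.073
endloop
endfacet
facet normal 0.061 -0.757 -0.650
outer loop
vertex 4.641 -1.947 -3.958
vertex 3.371 -2.235 -3.742
vertex 4.373 -1.326 -4.707
endloop
endfacet
facet normal 0.266 -0.615 0.742
outer loop
vertex 4.641 -1.947 -3.958
vertex 4.577 -1.166 -3.288
vertex 3.371 -2.235 -3.742
endloop
endfacet
facet normal -0.062 0.757 0.650
outer loop
vertex 3.307 -1.454 -3.073
vertex 4.577 -1.166 -3.288
vertex 3.039 -0.833 -3.822
endloop
endfacet
facet normal -0.266 0.615 -0.743
outer loop
vertex 4.309 -0.545 -4.038
vertex 4.373 -1.326 -4.707
vertex 3.039 -0.833 -3.822
endloop
endfacet
facet normal -0.061 0.758 0.649
outer loop
vertex 3.039 -0.833 -3.822
vertex 4.577 -1.166 -3.288
vertex 4.309 -0.545 -4.038
endloop
endfacet
facet normal 0.962 0.219 -0.163
outer loop
vertex 4.309 -0.545 -4.038
vertex 4.641 -1.947 -3.958
vertex 4.373 -1.326 -4.707
endloop
endfacet
facet normal 0.962 0.219 -0.163
outer loop
vertex 4.577 -1.166 -3.288
vertex 4.641 -1.947 -3.958
vertex 4.309 -0.545 -4.038
endloop
endfacet
facet normal -0.045 0.938 0.345
outer loop
vertex 0.936 -0.01 2.251
vertex 0.9 -0.367 3.217
vertex 1.809 -0.162 2.777
endloop
endfacet
facet normal 0.320 0.908 -0.269
outer loop
vertex 0.936 -0.01 2.251
vertex 1.809 -0.162 2.777
vertex 1.751 -0.435 1.785
endloop
endfacet
facet normal -0.110 0.632 -0.768
outer loop
vertex 0.936 -0.01 2.251
vertex 1.751 -0.435 1.785
vertex 0.807 -0.809 1.612
endloop
endfacet
facet normal -0.739 0.489 -0.463
outer loop
vertex 0.936 -0.01 2.251
vertex 0.807 -0.809 1.612
vertex 0.281 -0.767 2.497
endloop
endfacet
facet normal -0.700 0.678 0.225
outer loop
vertex 0.936 -0.01 2.251
vertex 0.281 -0.767 2.497
vertex 0.9 -0.367 3.217
endloop
endfacet
facet normal 0.869 0.462 -0.178
outer loop
vertex 1.751 -0.435 1.785
vertex 1.809 -0.162 2.777
vertex 2.219 -1.053 2.463
endloop
endfacet
facet normal 0.279 0.509 0.814
outer loop
vertex 1.809 -0.162 2.777
vertex 0.9 -0.367 3.217
vertex 1.693 -1.011 3.348
endloop
endfacet
facet normal -0.779 0.090 0.620
outer loop
vertex 0.9 -0.367 3.217
vertex 0.281 -0.767 2.497
vertex 0.749 -1.385 3.175
endloop
endfacet
facet normal -0.844 -0.215 -0.491
outer loop
vertex 0.281 -0.767 2.497
vertex 0.807 -0.809 1.612
vertex 0.691 -1.658 2.183
endloop
endfacet
facet normal 0.175 0.015 -0.985
outer loop
vertex 0.807 -0.809 1.612
vertex 1.751 -0.435 1.785
vertex 1.6 -1.453 1.743
endloop
endfacet
facet normal 0.739 -0.489 0.463
outer loop
vertex 1.564 -1.81 2.709
vertex 2.219 -1.053 2.463
vertex 1.693 -1.011 3.348
endloop
endfacet
facet normal 0.110 -0.632 0.768
outer loop
vertex 1.564 -1.81 2.709
vertex 1.693 -1.011 3.348
vertex 0.749 -1.385 3.175
endloop
endfacet
facet normal -0.320 -0.908 0.269
outer loop
vertex 1.564 -1.81 2.709
vertex 0.749 -1.385 3.175
vertex 0.691 -1.658 2.183
endloop
endfacet
facet normal 0.045 -0.938 -0.345
outer loop
vertex 1.564 -1.81 2.709
vertex 0.691 -1.658 2.183
vertex 1.6 -1.453 1.743
endloop
endfacet
facet normal 0.700 -0.678 -0.225
outer loop
vertex 1.564 -1.81 2.709
vertex 1.6 -1.453 1.743
vertex 2.219 -1.053 2.463
endloop
endfacet
facet normal 0.844 0.215 0.491
outer loop
vertex 1.693 -1.011 3.348
vertex 2.219 -1.053 2.463
vertex 1.809 -0.162 2.777
endloop
endfacet
facet normal -0.175 -0.015 0.985
outer loop
vertex 0.749 -1.385 3.175
vertex 1.693 -1.011 3.348
vertex 0.9 -0.367 3.217
endloop
endfacet
facet normal -0.869 -0.462 0.178
outer loop
vertex 0.691 -1.658 2.183
vertex 0.749 -1.385 3.175
vertex 0.281 -0.767 2.497
endloop
endfacet
facet normal -0.279 -0.509 -0.814
outer loop
vertex 1.6 -1.453 1.743
vertex 0.691 -1.658 2.183
vertex 0.807 -0.809 1.612
endloop
endfacet
facet normal 0.779 -0.090 -0.620
outer loop
vertex 2.219 -1.053 2.463
vertex 1.6 -1.453 1.743
vertex 1.751 -0.435 1.785
endloop
endfacet

endsolid


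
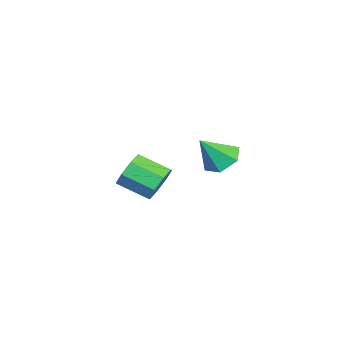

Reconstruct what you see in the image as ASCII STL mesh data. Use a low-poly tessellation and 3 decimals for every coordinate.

solid 
facet normal 0.137 0.892 -0.430
outer loop
vertex -1.42 -2.886 -3.025
vertex -1.962 -3.112 -3.667
vertex -2.052 -2.725 -2.893
endloop
endfacet
facet normal 0.281 0.381 0.881
outer loop
vertex -1.42 -2.886 -3.025
vertex -2.052 -2.725 -2.893
vertex -1.616 -4.163 -2.411
endloop
endfacet
facet normal 0.281 0.380 0.881
outer loop
vertex -1.616 -4.163 -2.411
vertex -2.052 -2.725 -2.893
vertex -2.249 -4.002 -2.279
endloop
endfacet
facet normal -0.138 -0.893 0.429
outer loop
vertex -1.616 -4.163 -2.411
vertex -2.249 -4.002 -2.279
vertex -2.158 -4.388 -3.053
endloop
endfacet
facet normal 0.137 0.892 -0.430
outer loop
vertex -2.052 -2.725 -2.893
vertex -1.962 -3.112 -3.667
vertex -2.632 -2.791 -3.214
endloop
endfacet
facet normal -0.473 0.440 0.764
outer loop
vertex -2.052 -2.725 -2.893
vertex -2.632 -2.791 -3.214
vertex -2.249 -4.002 -2.279
endloop
endfacet
facet normal -0.473 0.440 0.764
outer loop
vertex -2.249 -4.002 -2.279
vertex -2.632 -2.791 -3.214
vertex -2.828 -4.067 -2.6
endloop
endfacet
facet normal -0.138 -0.893 0.429
outer loop
vertex -2.249 -4.002 -2.279
vertex -2.828 -4.067 -2.6
vertex -2.158 -4.388 -3.053
endloop
endfacet
facet normal 0.138 0.893 -0.429
outer loop
vertex -2.632 -2.791 -3.214
vertex -1.962 -3.112 -3.667
vertex -2.819 -3.044 -3.801
endloop
endfacet
facet normal -0.950 0.241 0.199
outer loop
vertex -2.632 -2.791 -3.214
vertex -2.819 -3.044 -3.801
vertex -2.828 -4.067 -2.6
endloop
endfacet
facet normal -0.950 0.241 0.199
outer loop
vertex -2.828 -4.067 -2.6
vertex -2.819 -3.044 -3.801
vertex -3.015 -4.32 -3.187
endloop
endfacet
facet normal -0.138 -0.893 0.429
outer loop
vertex -2.828 -4.067 -2.6
vertex -3.015 -4.32 -3.187
vertex -2.158 -4.388 -3.053
endloop
endfacet
facet normal 0.138 0.893 -0.429
outer loop
vertex -2.819 -3.044 -3.801
vertex -1.962 -3.112 -3.667
vertex -2.504 -3.337 -4.309
endloop
endfacet
facet normal -0.870 -0.099 -0.483
outer loop
vertex -2.819 -3.044 -3.801
vertex -2.504 -3.337 -4.309
vertex -3.015 -4.32 -3.187
endloop
endfacet
facet normal -0.870 -0.098 -0.483
outer loop
vertex -3.015 -4.32 -3.187
vertex -2.504 -3.337 -4.309
vertex -2.7 -4.614 -3.695
endloop
endfacet
facet normal -0.138 -0.892 0.431
outer loop
vertex -3.015 -4.32 -3.187
vertex -2.7 -4.614 -3.695
vertex -2.158 -4.388 -3.053
endloop
endfacet
facet normal 0.138 0.893 -0.429
outer loop
vertex -2.504 -3.337 -4.309
vertex -1.962 -3.112 -3.667
vertex -1.871 -3.498 -4.441
endloop
endfacet
facet normal -0.281 -0.381 -0.881
outer loop
vertex -2.504 -3.337 -4.309
vertex -1.871 -3.498 -4.441
vertex -2.7 -4.614 -3.695
endloop
endfacet
facet normal -0.281 -0.380 -0.881
outer loop
vertex -2.7 -4.614 -3.695
vertex -1.871 -3.498 -4.441
vertex -2.068 -4.775 -3.827
endloop
endfacet
facet normal -0.137 -0.892 0.430
outer loop
vertex -2.7 -4.614 -3.695
vertex -2.068 -4.775 -3.827
vertex -2.158 -4.388 -3.053
endloop
endfacet
facet normal 0.138 0.893 -0.429
outer loop
vertex -1.871 -3.498 -4.441
vertex -1.962 -3.112 -3.667
vertex -1.292 -3.433 -4.12
endloop
endfacet
facet normal 0.473 -0.440 -0.764
outer loop
vertex -1.871 -3.498 -4.441
vertex -1.292 -3.433 -4.12
vertex -2.068 -4.775 -3.827
endloop
endfacet
facet normal 0.473 -0.440 -0.764
outer loop
vertex -2.068 -4.775 -3.827
vertex -1.292 -3.433 -4.12
vertex -1.488 -4.709 -3.506
endloop
endfacet
facet normal -0.137 -0.892 0.430
outer loop
vertex -2.068 -4.775 -3.827
vertex -1.488 -4.709 -3.506
vertex -2.158 -4.388 -3.053
endloop
endfacet
facet normal 0.138 0.893 -0.429
outer loop
vertex -1.292 -3.433 -4.12
vertex -1.962 -3.112 -3.667
vertex -1.105 -3.18 -3.533
endloop
endfacet
facet normal 0.950 -0.241 -0.199
outer loop
vertex -1.292 -3.433 -4.12
vertex -1.105 -3.18 -3.533
vertex -1.488 -4.709 -3.506
endloop
endfacet
facet normal 0.950 -0.241 -0.199
outer loop
vertex -1.488 -4.709 -3.506
vertex -1.105 -3.18 -3.533
vertex -1.301 -4.456 -2.919
endloop
endfacet
facet normal -0.138 -0.893 0.429
outer loop
vertex -1.488 -4.709 -3.506
vertex -1.301 -4.456 -2.919
vertex -2.158 -4.388 -3.053
endloop
endfacet
facet normal 0.138 0.892 -0.431
outer loop
vertex -1.105 -3.18 -3.533
vertex -1.962 -3.112 -3.667
vertex -1.42 -2.886 -3.025
endloop
endfacet
facet normal 0.870 0.099 0.483
outer loop
vertex -1.105 -3.18 -3.533
vertex -1.42 -2.886 -3.025
vertex -1.301 -4.456 -2.919
endloop
endfacet
facet normal 0.870 0.099 0.483
outer loop
vertex -1.301 -4.456 -2.919
vertex -1.42 -2.886 -3.025
vertex -1.616 -4.163 -2.411
endloop
endfacet
facet normal -0.138 -0.893 0.429
outer loop
vertex -1.301 -4.456 -2.919
vertex -1.616 -4.163 -2.411
vertex -2.158 -4.388 -3.053
endloop
endfacet
facet normal -0.369 0.514 -0.774
outer loop
vertex 2.773 0.442 0.126
vertex 2.308 -0.158 -0.051
vertex 2.059 0.398 0.437
endloop
endfacet
facet normal 0.308 0.541 0.783
outer loop
vertex 2.773 0.442 0.126
vertex 2.059 0.398 0.437
vertex 2.812 -0.862 1.011
endloop
endfacet
facet normal -0.368 0.515 -0.774
outer loop
vertex 2.059 0.398 0.437
vertex 2.308 -0.158 -0.051
vertex 1.594 -0.202 0.259
endloop
endfacet
facet normal -0.478 0.112 0.871
outer loop
vertex 2.059 0.398 0.437
vertex 1.594 -0.202 0.259
vertex 2.812 -0.862 1.011
endloop
endfacet
facet normal -0.368 0.514 -0.775
outer loop
vertex 1.594 -0.202 0.259
vertex 2.308 -0.158 -0.051
vertex 1.842 -0.758 -0.228
endloop
endfacet
facet normal -0.621 -0.655 0.431
outer loop
vertex 1.594 -0.202 0.259
vertex 1.842 -0.758 -0.228
vertex 2.812 -0.862 1.011
endloop
endfacet
facet normal -0.368 0.514 -0.775
outer loop
vertex 1.842 -0.758 -0.228
vertex 2.308 -0.158 -0.051
vertex 2.557 -0.714 -0.538
endloop
endfacet
facet normal 0.019 -0.995 -0.098
outer loop
vertex 1.842 -0.758 -0.228
vertex 2.557 -0.714 -0.538
vertex 2.812 -0.862 1.011
endloop
endfacet
facet normal -0.368 0.514 -0.775
outer loop
vertex 2.557 -0.714 -0.538
vertex 2.308 -0.158 -0.051
vertex 3.022 -0.114 -0.361
endloop
endfacet
facet normal 0.802 -0.567 -0.186
outer loop
vertex 2.557 -0.714 -0.538
vertex 3.022 -0.114 -0.361
vertex 2.812 -0.862 1.011
endloop
endfacet
facet normal -0.368 0.514 -0.775
outer loop
vertex 3.022 -0.114 -0.361
vertex 2.308 -0.158 -0.051
vertex 2.773 0.442 0.126
endloop
endfacet
facet normal 0.946 0.201 0.254
outer loop
vertex 3.022 -0.114 -0.361
vertex 2.773 0.442 0.126
vertex 2.812 -0.862 1.011
endloop
endfacet

endsolid


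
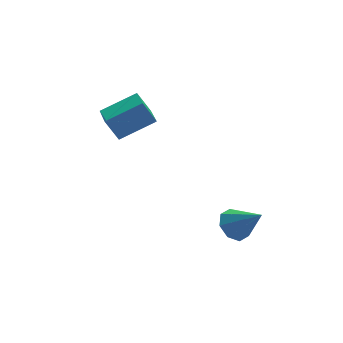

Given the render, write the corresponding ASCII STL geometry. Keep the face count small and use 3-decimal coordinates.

solid 
facet normal -0.888 0.050 -0.456
outer loop
vertex -2.108 2.564 0.935
vertex -1.816 4.394 0.567
vertex -1.49 2.215 -0.306
endloop
endfacet
facet normal -0.155 -0.968 0.195
outer loop
vertex 0.456 2.106 0.693
vertex -2.108 2.564 0.935
vertex -1.49 2.215 -0.306
endloop
endfacet
facet normal -0.889 0.050 -0.456
outer loop
vertex -1.49 2.215 -0.306
vertex -1.816 4.394 0.567
vertex -1.198 4.046 -0.675
endloop
endfacet
facet normal 0.432 -0.244 -0.868
outer loop
vertex -1.198 4.046 -0.675
vertex 0.456 2.106 0.693
vertex -1.49 2.215 -0.306
endloop
endfacet
facet normal -0.432 0.244 0.868
outer loop
vertex -2.108 2.564 0.935
vertex 0.13 4.285 1.566
vertex -1.816 4.394 0.567
endloop
endfacet
facet normal -0.155 -0.969 0.194
outer loop
vertex -0.162 2.454 1.935
vertex -2.108 2.564 0.935
vertex 0.456 2.106 0.693
endloop
endfacet
facet normal -0.432 0.244 0.868
outer loop
vertex -0.162 2.454 1.935
vertex 0.13 4.285 1.566
vertex -2.108 2.564 0.935
endloop
endfacet
facet normal 0.154 0.969 -0.195
outer loop
vertex -1.816 4.394 0.567
vertex 0.13 4.285 1.566
vertex -1.198 4.046 -0.675
endloop
endfacet
facet normal 0.432 -0.244 -0.868
outer loop
vertex 0.748 3.936 0.325
vertex 0.456 2.106 0.693
vertex -1.198 4.046 -0.675
endloop
endfacet
facet normal 0.155 0.968 -0.195
outer loop
vertex -1.198 4.046 -0.675
vertex 0.13 4.285 1.566
vertex 0.748 3.936 0.325
endloop
endfacet
facet normal 0.889 -0.050 0.456
outer loop
vertex 0.748 3.936 0.325
vertex -0.162 2.454 1.935
vertex 0.456 2.106 0.693
endloop
endfacet
facet normal 0.888 -0.050 0.456
outer loop
vertex 0.13 4.285 1.566
vertex -0.162 2.454 1.935
vertex 0.748 3.936 0.325
endloop
endfacet
facet normal -0.456 0.591 -0.665
outer loop
vertex 3.755 -2.425 -4.758
vertex 2.857 -2.711 -4.396
vertex 3.509 -1.969 -4.184
endloop
endfacet
facet normal 0.946 0.253 0.204
outer loop
vertex 3.755 -2.425 -4.758
vertex 3.509 -1.969 -4.184
vertex 3.783 -3.909 -3.044
endloop
endfacet
facet normal -0.456 0.591 -0.666
outer loop
vertex 3.509 -1.969 -4.184
vertex 2.857 -2.711 -4.396
vertex 2.881 -1.947 -3.735
endloop
endfacet
facet normal 0.519 0.486 0.703
outer loop
vertex 3.509 -1.969 -4.184
vertex 2.881 -1.947 -3.735
vertex 3.783 -3.909 -3.044
endloop
endfacet
facet normal -0.456 0.590 -0.666
outer loop
vertex 2.881 -1.947 -3.735
vertex 2.857 -2.711 -4.396
vertex 2.238 -2.373 -3.672
endloop
endfacet
facet normal -0.099 0.290 0.952
outer loop
vertex 2.881 -1.947 -3.735
vertex 2.238 -2.373 -3.672
vertex 3.783 -3.909 -3.044
endloop
endfacet
facet normal -0.456 0.591 -0.666
outer loop
vertex 2.238 -2.373 -3.672
vertex 2.857 -2.711 -4.396
vertex 1.958 -2.996 -4.033
endloop
endfacet
facet normal -0.548 -0.221 0.807
outer loop
vertex 2.238 -2.373 -3.672
vertex 1.958 -2.996 -4.033
vertex 3.783 -3.909 -3.044
endloop
endfacet
facet normal -0.456 0.591 -0.666
outer loop
vertex 1.958 -2.996 -4.033
vertex 2.857 -2.711 -4.396
vertex 2.205 -3.452 -4.607
endloop
endfacet
facet normal -0.564 -0.747 0.351
outer loop
vertex 1.958 -2.996 -4.033
vertex 2.205 -3.452 -4.607
vertex 3.783 -3.909 -3.044
endloop
endfacet
facet normal -0.456 0.591 -0.665
outer loop
vertex 2.205 -3.452 -4.607
vertex 2.857 -2.711 -4.396
vertex 2.833 -3.474 -5.057
endloop
endfacet
facet normal -0.139 -0.979 -0.146
outer loop
vertex 2.205 -3.452 -4.607
vertex 2.833 -3.474 -5.057
vertex 3.783 -3.909 -3.044
endloop
endfacet
facet normal -0.456 0.591 -0.665
outer loop
vertex 2.833 -3.474 -5.057
vertex 2.857 -2.711 -4.396
vertex 3.475 -3.048 -5.119
endloop
endfacet
facet normal 0.481 -0.782 -0.396
outer loop
vertex 2.833 -3.474 -5.057
vertex 3.475 -3.048 -5.119
vertex 3.783 -3.909 -3.044
endloop
endfacet
facet normal -0.456 0.591 -0.665
outer loop
vertex 3.475 -3.048 -5.119
vertex 2.857 -2.711 -4.396
vertex 3.755 -2.425 -4.758
endloop
endfacet
facet normal 0.929 -0.272 -0.251
outer loop
vertex 3.475 -3.048 -5.119
vertex 3.755 -2.425 -4.758
vertex 3.783 -3.909 -3.044
endloop
endfacet

endsolid


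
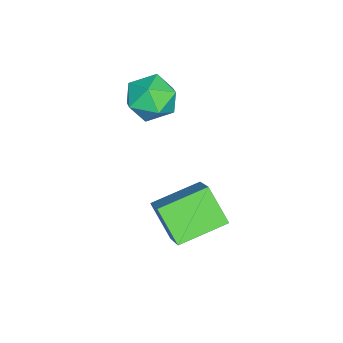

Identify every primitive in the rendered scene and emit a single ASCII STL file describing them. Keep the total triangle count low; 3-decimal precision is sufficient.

solid 
facet normal -0.963 0.018 0.267
outer loop
vertex -2.277 -0.095 2.915
vertex -2.286 -1.115 2.95
vertex -2.045 -0.578 3.783
endloop
endfacet
facet normal -0.623 0.601 0.501
outer loop
vertex -2.277 -0.095 2.915
vertex -2.045 -0.578 3.783
vertex -1.5 0.232 3.489
endloop
endfacet
facet normal -0.346 0.936 -0.065
outer loop
vertex -2.277 -0.095 2.915
vertex -1.5 0.232 3.489
vertex -1.404 0.197 2.475
endloop
endfacet
facet normal -0.515 0.561 -0.649
outer loop
vertex -2.277 -0.095 2.915
vertex -1.404 0.197 2.475
vertex -1.89 -0.635 2.141
endloop
endfacet
facet normal -0.896 -0.007 -0.443
outer loop
vertex -2.277 -0.095 2.915
vertex -1.89 -0.635 2.141
vertex -2.286 -1.115 2.95
endloop
endfacet
facet normal -0.084 0.389 0.917
outer loop
vertex -1.5 0.232 3.489
vertex -2.045 -0.578 3.783
vertex -1.03 -0.585 3.879
endloop
endfacet
facet normal -0.634 -0.553 0.540
outer loop
vertex -2.045 -0.578 3.783
vertex -2.286 -1.115 2.95
vertex -1.516 -1.417 3.545
endloop
endfacet
facet normal -0.526 -0.593 -0.609
outer loop
vertex -2.286 -1.115 2.95
vertex -1.89 -0.635 2.141
vertex -1.42 -1.452 2.531
endloop
endfacet
facet normal 0.091 0.325 -0.941
outer loop
vertex -1.89 -0.635 2.141
vertex -1.404 0.197 2.475
vertex -0.875 -0.642 2.237
endloop
endfacet
facet normal 0.364 0.932 0.002
outer loop
vertex -1.404 0.197 2.475
vertex -1.5 0.232 3.489
vertex -0.634 -0.105 3.07
endloop
endfacet
facet normal 0.515 -0.561 0.649
outer loop
vertex -0.643 -1.125 3.105
vertex -1.03 -0.585 3.879
vertex -1.516 -1.417 3.545
endloop
endfacet
facet normal 0.346 -0.936 0.065
outer loop
vertex -0.643 -1.125 3.105
vertex -1.516 -1.417 3.545
vertex -1.42 -1.452 2.531
endloop
endfacet
facet normal 0.623 -0.601 -0.501
outer loop
vertex -0.643 -1.125 3.105
vertex -1.42 -1.452 2.531
vertex -0.875 -0.642 2.237
endloop
endfacet
facet normal 0.963 -0.018 -0.267
outer loop
vertex -0.643 -1.125 3.105
vertex -0.875 -0.642 2.237
vertex -0.634 -0.105 3.07
endloop
endfacet
facet normal 0.896 0.007 0.443
outer loop
vertex -0.643 -1.125 3.105
vertex -0.634 -0.105 3.07
vertex -1.03 -0.585 3.879
endloop
endfacet
facet normal -0.091 -0.325 0.941
outer loop
vertex -1.516 -1.417 3.545
vertex -1.03 -0.585 3.879
vertex -2.045 -0.578 3.783
endloop
endfacet
facet normal -0.364 -0.932 -0.002
outer loop
vertex -1.42 -1.452 2.531
vertex -1.516 -1.417 3.545
vertex -2.286 -1.115 2.95
endloop
endfacet
facet normal 0.084 -0.389 -0.917
outer loop
vertex -0.875 -0.642 2.237
vertex -1.42 -1.452 2.531
vertex -1.89 -0.635 2.141
endloop
endfacet
facet normal 0.634 0.553 -0.540
outer loop
vertex -0.634 -0.105 3.07
vertex -0.875 -0.642 2.237
vertex -1.404 0.197 2.475
endloop
endfacet
facet normal 0.526 0.593 0.609
outer loop
vertex -1.03 -0.585 3.879
vertex -0.634 -0.105 3.07
vertex -1.5 0.232 3.489
endloop
endfacet
facet normal -0.609 0.751 0.254
outer loop
vertex 0.871 2.011 1.094
vertex 1.481 2.882 -0.02
vertex -0.373 1.396 -0.068
endloop
endfacet
facet normal -0.396 -0.565 0.723
outer loop
vertex 0.759 -0.002 -0.54
vertex 0.871 2.011 1.094
vertex -0.373 1.396 -0.068
endloop
endfacet
facet normal -0.609 0.751 0.254
outer loop
vertex -0.373 1.396 -0.068
vertex 1.481 2.882 -0.02
vertex 0.237 2.267 -1.182
endloop
endfacet
facet normal -0.687 -0.340 -0.642
outer loop
vertex 0.237 2.267 -1.182
vertex 0.759 -0.002 -0.54
vertex -0.373 1.396 -0.068
endloop
endfacet
facet normal 0.687 0.340 0.642
outer loop
vertex 0.871 2.011 1.094
vertex 2.613 1.484 -0.492
vertex 1.481 2.882 -0.02
endloop
endfacet
facet normal -0.396 -0.565 0.723
outer loop
vertex 2.003 0.613 0.622
vertex 0.871 2.011 1.094
vertex 0.759 -0.002 -0.54
endloop
endfacet
facet normal 0.687 0.340 0.642
outer loop
vertex 2.003 0.613 0.622
vertex 2.613 1.484 -0.492
vertex 0.871 2.011 1.094
endloop
endfacet
facet normal 0.396 0.565 -0.723
outer loop
vertex 1.481 2.882 -0.02
vertex 2.613 1.484 -0.492
vertex 0.237 2.267 -1.182
endloop
endfacet
facet normal -0.687 -0.340 -0.642
outer loop
vertex 1.369 0.869 -1.654
vertex 0.759 -0.002 -0.54
vertex 0.237 2.267 -1.182
endloop
endfacet
facet normal 0.396 0.565 -0.723
outer loop
vertex 0.237 2.267 -1.182
vertex 2.613 1.484 -0.492
vertex 1.369 0.869 -1.654
endloop
endfacet
facet normal 0.609 -0.751 -0.254
outer loop
vertex 1.369 0.869 -1.654
vertex 2.003 0.613 0.622
vertex 0.759 -0.002 -0.54
endloop
endfacet
facet normal 0.609 -0.751 -0.254
outer loop
vertex 2.613 1.484 -0.492
vertex 2.003 0.613 0.622
vertex 1.369 0.869 -1.654
endloop
endfacet

endsolid


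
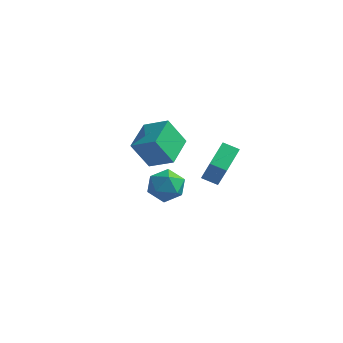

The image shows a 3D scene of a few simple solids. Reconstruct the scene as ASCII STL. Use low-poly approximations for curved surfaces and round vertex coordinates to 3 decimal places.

solid 
facet normal -0.360 0.358 -0.862
outer loop
vertex -2.762 2.513 -3.344
vertex -2.686 3.972 -2.77
vertex -1.924 2.594 -3.66
endloop
endfacet
facet normal -0.048 -0.930 -0.366
outer loop
vertex -1.194 1.868 -1.91
vertex -2.762 2.513 -3.344
vertex -1.924 2.594 -3.66
endloop
endfacet
facet normal -0.359 0.358 -0.862
outer loop
vertex -1.924 2.594 -3.66
vertex -2.686 3.972 -2.77
vertex -1.847 4.053 -3.086
endloop
endfacet
facet normal 0.932 0.089 -0.352
outer loop
vertex -1.847 4.053 -3.086
vertex -1.194 1.868 -1.91
vertex -1.924 2.594 -3.66
endloop
endfacet
facet normal -0.932 -0.090 0.351
outer loop
vertex -2.762 2.513 -3.344
vertex -1.956 3.246 -1.02
vertex -2.686 3.972 -2.77
endloop
endfacet
facet normal -0.048 -0.930 -0.366
outer loop
vertex -2.033 1.787 -1.594
vertex -2.762 2.513 -3.344
vertex -1.194 1.868 -1.91
endloop
endfacet
facet normal -0.932 -0.089 0.351
outer loop
vertex -2.033 1.787 -1.594
vertex -1.956 3.246 -1.02
vertex -2.762 2.513 -3.344
endloop
endfacet
facet normal 0.048 0.930 0.366
outer loop
vertex -2.686 3.972 -2.77
vertex -1.956 3.246 -1.02
vertex -1.847 4.053 -3.086
endloop
endfacet
facet normal 0.932 0.090 -0.351
outer loop
vertex -1.118 3.327 -1.336
vertex -1.194 1.868 -1.91
vertex -1.847 4.053 -3.086
endloop
endfacet
facet normal 0.048 0.930 0.366
outer loop
vertex -1.847 4.053 -3.086
vertex -1.956 3.246 -1.02
vertex -1.118 3.327 -1.336
endloop
endfacet
facet normal 0.359 -0.358 0.862
outer loop
vertex -1.118 3.327 -1.336
vertex -2.033 1.787 -1.594
vertex -1.194 1.868 -1.91
endloop
endfacet
facet normal 0.360 -0.358 0.862
outer loop
vertex -1.956 3.246 -1.02
vertex -2.033 1.787 -1.594
vertex -1.118 3.327 -1.336
endloop
endfacet
facet normal -0.997 -0.042 0.067
outer loop
vertex -3.03 -2.366 -0.067
vertex -3.011 -3.285 -0.366
vertex -2.956 -3.082 0.579
endloop
endfacet
facet normal -0.729 0.416 0.544
outer loop
vertex -3.03 -2.366 -0.067
vertex -2.956 -3.082 0.579
vertex -2.423 -2.282 0.682
endloop
endfacet
facet normal -0.361 0.913 0.190
outer loop
vertex -3.03 -2.366 -0.067
vertex -2.423 -2.282 0.682
vertex -2.148 -1.99 -0.198
endloop
endfacet
facet normal -0.401 0.764 -0.506
outer loop
vertex -3.03 -2.366 -0.067
vertex -2.148 -1.99 -0.198
vertex -2.511 -2.61 -0.846
endloop
endfacet
facet normal -0.794 0.173 -0.583
outer loop
vertex -3.03 -2.366 -0.067
vertex -2.511 -2.61 -0.846
vertex -3.011 -3.285 -0.366
endloop
endfacet
facet normal -0.272 0.058 0.960
outer loop
vertex -2.423 -2.282 0.682
vertex -2.956 -3.082 0.579
vertex -2.029 -3.15 0.846
endloop
endfacet
facet normal -0.706 -0.683 0.188
outer loop
vertex -2.956 -3.082 0.579
vertex -3.011 -3.285 -0.366
vertex -2.392 -3.77 0.198
endloop
endfacet
facet normal -0.377 -0.334 -0.864
outer loop
vertex -3.011 -3.285 -0.366
vertex -2.511 -2.61 -0.846
vertex -2.117 -3.478 -0.682
endloop
endfacet
facet normal 0.259 0.622 -0.740
outer loop
vertex -2.511 -2.61 -0.846
vertex -2.148 -1.99 -0.198
vertex -1.584 -2.678 -0.579
endloop
endfacet
facet normal 0.323 0.863 0.388
outer loop
vertex -2.148 -1.99 -0.198
vertex -2.423 -2.282 0.682
vertex -1.529 -2.475 0.366
endloop
endfacet
facet normal 0.401 -0.764 0.506
outer loop
vertex -1.51 -3.394 0.067
vertex -2.029 -3.15 0.846
vertex -2.392 -3.77 0.198
endloop
endfacet
facet normal 0.361 -0.913 -0.190
outer loop
vertex -1.51 -3.394 0.067
vertex -2.392 -3.77 0.198
vertex -2.117 -3.478 -0.682
endloop
endfacet
facet normal 0.729 -0.416 -0.544
outer loop
vertex -1.51 -3.394 0.067
vertex -2.117 -3.478 -0.682
vertex -1.584 -2.678 -0.579
endloop
endfacet
facet normal 0.997 0.042 -0.067
outer loop
vertex -1.51 -3.394 0.067
vertex -1.584 -2.678 -0.579
vertex -1.529 -2.475 0.366
endloop
endfacet
facet normal 0.794 -0.173 0.583
outer loop
vertex -1.51 -3.394 0.067
vertex -1.529 -2.475 0.366
vertex -2.029 -3.15 0.846
endloop
endfacet
facet normal -0.259 -0.622 0.740
outer loop
vertex -2.392 -3.77 0.198
vertex -2.029 -3.15 0.846
vertex -2.956 -3.082 0.579
endloop
endfacet
facet normal -0.323 -0.863 -0.388
outer loop
vertex -2.117 -3.478 -0.682
vertex -2.392 -3.77 0.198
vertex -3.011 -3.285 -0.366
endloop
endfacet
facet normal 0.272 -0.058 -0.960
outer loop
vertex -1.584 -2.678 -0.579
vertex -2.117 -3.478 -0.682
vertex -2.511 -2.61 -0.846
endloop
endfacet
facet normal 0.706 0.683 -0.188
outer loop
vertex -1.529 -2.475 0.366
vertex -1.584 -2.678 -0.579
vertex -2.148 -1.99 -0.198
endloop
endfacet
facet normal 0.377 0.334 0.864
outer loop
vertex -2.029 -3.15 0.846
vertex -1.529 -2.475 0.366
vertex -2.423 -2.282 0.682
endloop
endfacet
facet normal -0.476 -0.191 0.859
outer loop
vertex -3.654 -0.93 1.312
vertex -3.742 0.786 1.644
vertex -4.927 -0.862 0.622
endloop
endfacet
facet normal 0.050 -0.981 -0.189
outer loop
vertex -4.138 -0.546 -0.804
vertex -3.654 -0.93 1.312
vertex -4.927 -0.862 0.622
endloop
endfacet
facet normal -0.475 -0.191 0.859
outer loop
vertex -4.927 -0.862 0.622
vertex -3.742 0.786 1.644
vertex -5.016 0.854 0.954
endloop
endfacet
facet normal -0.878 0.046 -0.476
outer loop
vertex -5.016 0.854 0.954
vertex -4.138 -0.546 -0.804
vertex -4.927 -0.862 0.622
endloop
endfacet
facet normal 0.878 -0.047 0.476
outer loop
vertex -3.654 -0.93 1.312
vertex -2.953 1.102 0.218
vertex -3.742 0.786 1.644
endloop
endfacet
facet normal 0.050 -0.981 -0.189
outer loop
vertex -2.864 -0.614 -0.114
vertex -3.654 -0.93 1.312
vertex -4.138 -0.546 -0.804
endloop
endfacet
facet normal 0.878 -0.047 0.476
outer loop
vertex -2.864 -0.614 -0.114
vertex -2.953 1.102 0.218
vertex -3.654 -0.93 1.312
endloop
endfacet
facet normal -0.050 0.981 0.189
outer loop
vertex -3.742 0.786 1.644
vertex -2.953 1.102 0.218
vertex -5.016 0.854 0.954
endloop
endfacet
facet normal -0.878 0.047 -0.476
outer loop
vertex -4.226 1.17 -0.472
vertex -4.138 -0.546 -0.804
vertex -5.016 0.854 0.954
endloop
endfacet
facet normal -0.050 0.981 0.189
outer loop
vertex -5.016 0.854 0.954
vertex -2.953 1.102 0.218
vertex -4.226 1.17 -0.472
endloop
endfacet
facet normal 0.475 0.191 -0.859
outer loop
vertex -4.226 1.17 -0.472
vertex -2.864 -0.614 -0.114
vertex -4.138 -0.546 -0.804
endloop
endfacet
facet normal 0.476 0.191 -0.859
outer loop
vertex -2.953 1.102 0.218
vertex -2.864 -0.614 -0.114
vertex -4.226 1.17 -0.472
endloop
endfacet

endsolid


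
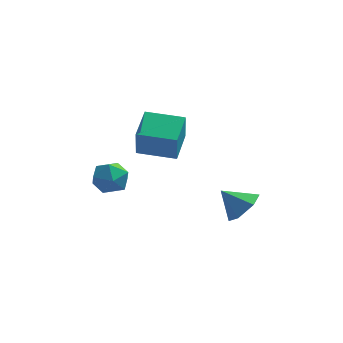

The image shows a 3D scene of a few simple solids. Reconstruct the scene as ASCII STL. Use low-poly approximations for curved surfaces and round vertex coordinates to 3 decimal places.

solid 
facet normal -0.298 0.921 0.251
outer loop
vertex -1.047 2.664 0.915
vertex -1.442 2.356 1.577
vertex -0.649 2.595 1.64
endloop
endfacet
facet normal 0.329 0.940 -0.091
outer loop
vertex -1.047 2.664 0.915
vertex -0.649 2.595 1.64
vertex -0.263 2.391 0.934
endloop
endfacet
facet normal 0.240 0.638 -0.731
outer loop
vertex -1.047 2.664 0.915
vertex -0.263 2.391 0.934
vertex -0.818 2.027 0.434
endloop
endfacet
facet normal -0.442 0.434 -0.785
outer loop
vertex -1.047 2.664 0.915
vertex -0.818 2.027 0.434
vertex -1.547 2.005 0.832
endloop
endfacet
facet normal -0.773 0.609 -0.178
outer loop
vertex -1.047 2.664 0.915
vertex -1.547 2.005 0.832
vertex -1.442 2.356 1.577
endloop
endfacet
facet normal 0.793 0.542 0.277
outer loop
vertex -0.263 2.391 0.934
vertex -0.649 2.595 1.64
vertex -0.173 1.915 1.608
endloop
endfacet
facet normal -0.220 0.512 0.830
outer loop
vertex -0.649 2.595 1.64
vertex -1.442 2.356 1.577
vertex -0.902 1.893 2.006
endloop
endfacet
facet normal -0.991 0.006 0.137
outer loop
vertex -1.442 2.356 1.577
vertex -1.547 2.005 0.832
vertex -1.457 1.529 1.506
endloop
endfacet
facet normal -0.454 -0.278 -0.847
outer loop
vertex -1.547 2.005 0.832
vertex -0.818 2.027 0.434
vertex -1.071 1.325 0.8
endloop
endfacet
facet normal 0.649 0.053 -0.759
outer loop
vertex -0.818 2.027 0.434
vertex -0.263 2.391 0.934
vertex -0.278 1.564 0.863
endloop
endfacet
facet normal 0.442 -0.434 0.785
outer loop
vertex -0.673 1.256 1.525
vertex -0.173 1.915 1.608
vertex -0.902 1.893 2.006
endloop
endfacet
facet normal -0.240 -0.638 0.731
outer loop
vertex -0.673 1.256 1.525
vertex -0.902 1.893 2.006
vertex -1.457 1.529 1.506
endloop
endfacet
facet normal -0.329 -0.940 0.091
outer loop
vertex -0.673 1.256 1.525
vertex -1.457 1.529 1.506
vertex -1.071 1.325 0.8
endloop
endfacet
facet normal 0.298 -0.921 -0.251
outer loop
vertex -0.673 1.256 1.525
vertex -1.071 1.325 0.8
vertex -0.278 1.564 0.863
endloop
endfacet
facet normal 0.773 -0.609 0.178
outer loop
vertex -0.673 1.256 1.525
vertex -0.278 1.564 0.863
vertex -0.173 1.915 1.608
endloop
endfacet
facet normal 0.454 0.278 0.847
outer loop
vertex -0.902 1.893 2.006
vertex -0.173 1.915 1.608
vertex -0.649 2.595 1.64
endloop
endfacet
facet normal -0.649 -0.053 0.759
outer loop
vertex -1.457 1.529 1.506
vertex -0.902 1.893 2.006
vertex -1.442 2.356 1.577
endloop
endfacet
facet normal -0.793 -0.542 -0.277
outer loop
vertex -1.071 1.325 0.8
vertex -1.457 1.529 1.506
vertex -1.547 2.005 0.832
endloop
endfacet
facet normal 0.220 -0.512 -0.830
outer loop
vertex -0.278 1.564 0.863
vertex -1.071 1.325 0.8
vertex -0.818 2.027 0.434
endloop
endfacet
facet normal 0.991 -0.006 -0.137
outer loop
vertex -0.173 1.915 1.608
vertex -0.278 1.564 0.863
vertex -0.263 2.391 0.934
endloop
endfacet
facet normal 0.745 -0.163 -0.646
outer loop
vertex 4.585 1.435 0.391
vertex 4.211 1.951 -0.171
vertex 4.767 2.265 0.391
endloop
endfacet
facet normal 0.152 -0.033 0.988
outer loop
vertex 4.585 1.435 0.391
vertex 4.767 2.265 0.391
vertex 3.309 2.149 0.611
endloop
endfacet
facet normal 0.745 -0.162 -0.647
outer loop
vertex 4.767 2.265 0.391
vertex 4.211 1.951 -0.171
vertex 4.392 2.782 -0.171
endloop
endfacet
facet normal 0.040 0.749 0.662
outer loop
vertex 4.767 2.265 0.391
vertex 4.392 2.782 -0.171
vertex 3.309 2.149 0.611
endloop
endfacet
facet normal 0.746 -0.162 -0.646
outer loop
vertex 4.392 2.782 -0.171
vertex 4.211 1.951 -0.171
vertex 3.837 2.468 -0.733
endloop
endfacet
facet normal -0.500 0.866 0.009
outer loop
vertex 4.392 2.782 -0.171
vertex 3.837 2.468 -0.733
vertex 3.309 2.149 0.611
endloop
endfacet
facet normal 0.745 -0.163 -0.646
outer loop
vertex 3.837 2.468 -0.733
vertex 4.211 1.951 -0.171
vertex 3.655 1.638 -0.733
endloop
endfacet
facet normal -0.927 0.203 -0.316
outer loop
vertex 3.837 2.468 -0.733
vertex 3.655 1.638 -0.733
vertex 3.309 2.149 0.611
endloop
endfacet
facet normal 0.745 -0.163 -0.647
outer loop
vertex 3.655 1.638 -0.733
vertex 4.211 1.951 -0.171
vertex 4.03 1.121 -0.171
endloop
endfacet
facet normal -0.815 -0.580 0.011
outer loop
vertex 3.655 1.638 -0.733
vertex 4.03 1.121 -0.171
vertex 3.309 2.149 0.611
endloop
endfacet
facet normal 0.746 -0.163 -0.646
outer loop
vertex 4.03 1.121 -0.171
vertex 4.211 1.951 -0.171
vertex 4.585 1.435 0.391
endloop
endfacet
facet normal -0.276 -0.697 0.662
outer loop
vertex 4.03 1.121 -0.171
vertex 4.585 1.435 0.391
vertex 3.309 2.149 0.611
endloop
endfacet
facet normal -0.990 0.126 0.069
outer loop
vertex 0.173 1.492 4.007
vertex 0.374 2.85 4.406
vertex 0.133 1.868 2.743
endloop
endfacet
facet normal -0.141 -0.950 -0.278
outer loop
vertex 1.686 1.67 2.634
vertex 0.173 1.492 4.007
vertex 0.133 1.868 2.743
endloop
endfacet
facet normal -0.990 0.126 0.069
outer loop
vertex 0.133 1.868 2.743
vertex 0.374 2.85 4.406
vertex 0.334 3.227 3.141
endloop
endfacet
facet normal -0.031 0.285 -0.958
outer loop
vertex 0.334 3.227 3.141
vertex 1.686 1.67 2.634
vertex 0.133 1.868 2.743
endloop
endfacet
facet normal 0.031 -0.286 0.958
outer loop
vertex 0.173 1.492 4.007
vertex 1.927 2.652 4.297
vertex 0.374 2.85 4.406
endloop
endfacet
facet normal -0.141 -0.950 -0.279
outer loop
vertex 1.726 1.293 3.899
vertex 0.173 1.492 4.007
vertex 1.686 1.67 2.634
endloop
endfacet
facet normal 0.030 -0.285 0.958
outer loop
vertex 1.726 1.293 3.899
vertex 1.927 2.652 4.297
vertex 0.173 1.492 4.007
endloop
endfacet
facet normal 0.141 0.950 0.279
outer loop
vertex 0.374 2.85 4.406
vertex 1.927 2.652 4.297
vertex 0.334 3.227 3.141
endloop
endfacet
facet normal -0.030 0.286 -0.958
outer loop
vertex 1.887 3.028 3.033
vertex 1.686 1.67 2.634
vertex 0.334 3.227 3.141
endloop
endfacet
facet normal 0.141 0.950 0.278
outer loop
vertex 0.334 3.227 3.141
vertex 1.927 2.652 4.297
vertex 1.887 3.028 3.033
endloop
endfacet
facet normal 0.990 -0.126 -0.069
outer loop
vertex 1.887 3.028 3.033
vertex 1.726 1.293 3.899
vertex 1.686 1.67 2.634
endloop
endfacet
facet normal 0.990 -0.126 -0.069
outer loop
vertex 1.927 2.652 4.297
vertex 1.726 1.293 3.899
vertex 1.887 3.028 3.033
endloop
endfacet

endsolid
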